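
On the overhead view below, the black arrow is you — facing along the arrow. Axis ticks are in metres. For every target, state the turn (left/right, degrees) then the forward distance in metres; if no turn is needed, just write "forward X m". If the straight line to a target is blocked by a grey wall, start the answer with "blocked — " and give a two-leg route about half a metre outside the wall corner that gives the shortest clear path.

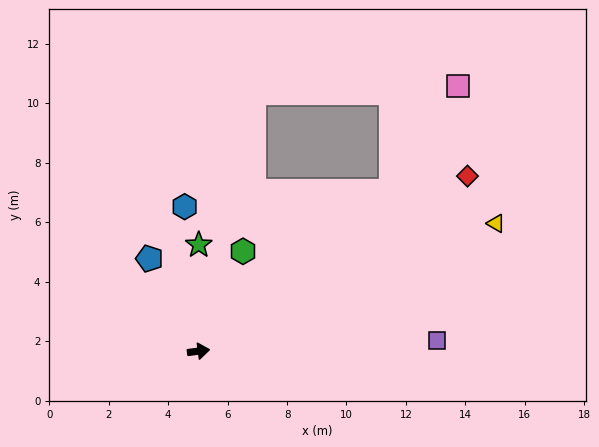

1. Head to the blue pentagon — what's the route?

turn left 110°, forward 3.5 m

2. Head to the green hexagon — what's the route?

turn left 58°, forward 3.7 m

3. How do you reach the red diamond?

turn left 26°, forward 10.8 m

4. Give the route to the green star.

turn left 82°, forward 3.6 m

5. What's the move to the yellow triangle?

turn left 16°, forward 10.9 m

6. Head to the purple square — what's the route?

turn right 5°, forward 8.0 m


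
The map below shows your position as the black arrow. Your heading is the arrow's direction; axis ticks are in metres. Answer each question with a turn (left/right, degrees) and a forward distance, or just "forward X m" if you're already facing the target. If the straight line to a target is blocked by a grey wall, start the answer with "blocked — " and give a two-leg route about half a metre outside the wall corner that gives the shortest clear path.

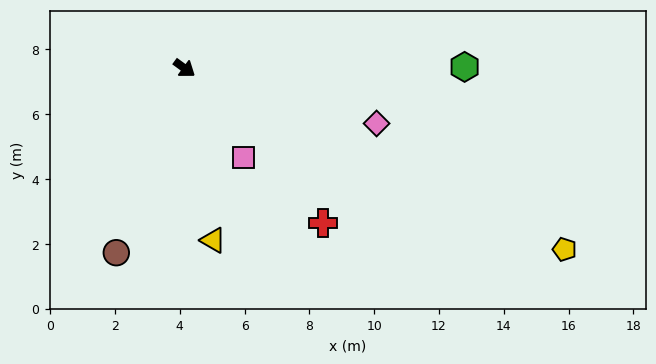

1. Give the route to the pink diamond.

turn left 20°, forward 6.2 m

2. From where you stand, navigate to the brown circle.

turn right 74°, forward 6.1 m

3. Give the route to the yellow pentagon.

turn left 11°, forward 13.0 m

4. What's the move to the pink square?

turn right 20°, forward 3.3 m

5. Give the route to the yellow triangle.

turn right 44°, forward 5.4 m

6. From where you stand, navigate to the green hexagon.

turn left 36°, forward 8.6 m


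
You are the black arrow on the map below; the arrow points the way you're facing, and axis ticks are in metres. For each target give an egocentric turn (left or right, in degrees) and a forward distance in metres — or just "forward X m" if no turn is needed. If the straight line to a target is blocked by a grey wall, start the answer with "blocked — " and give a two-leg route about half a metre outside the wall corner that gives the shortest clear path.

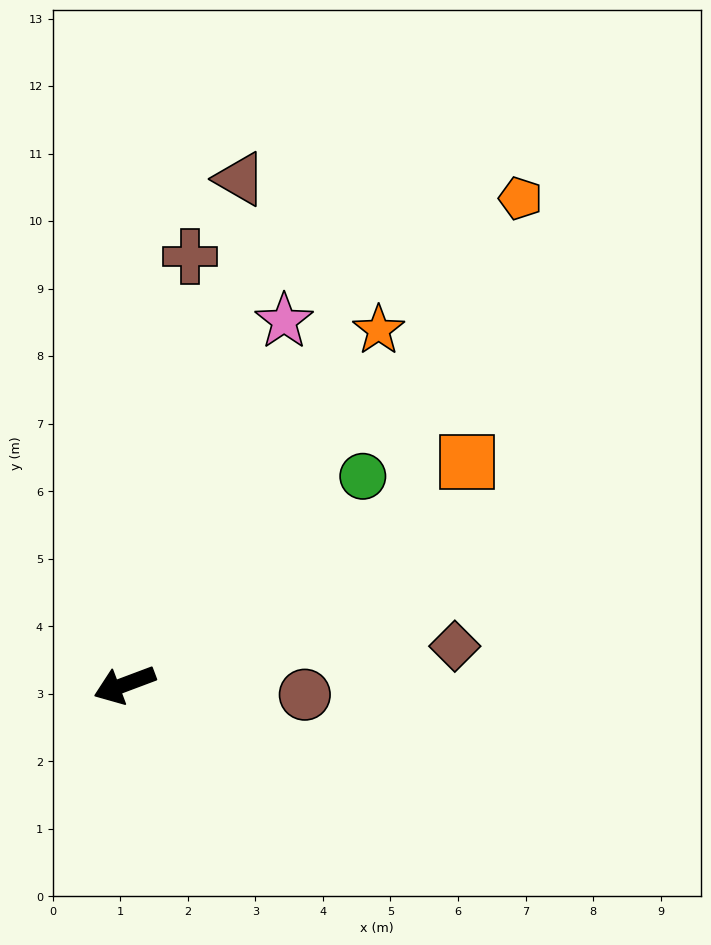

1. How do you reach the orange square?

turn right 168°, forward 6.0 m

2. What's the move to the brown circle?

turn left 156°, forward 2.7 m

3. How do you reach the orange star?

turn right 146°, forward 6.5 m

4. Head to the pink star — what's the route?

turn right 134°, forward 5.9 m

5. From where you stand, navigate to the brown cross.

turn right 119°, forward 6.4 m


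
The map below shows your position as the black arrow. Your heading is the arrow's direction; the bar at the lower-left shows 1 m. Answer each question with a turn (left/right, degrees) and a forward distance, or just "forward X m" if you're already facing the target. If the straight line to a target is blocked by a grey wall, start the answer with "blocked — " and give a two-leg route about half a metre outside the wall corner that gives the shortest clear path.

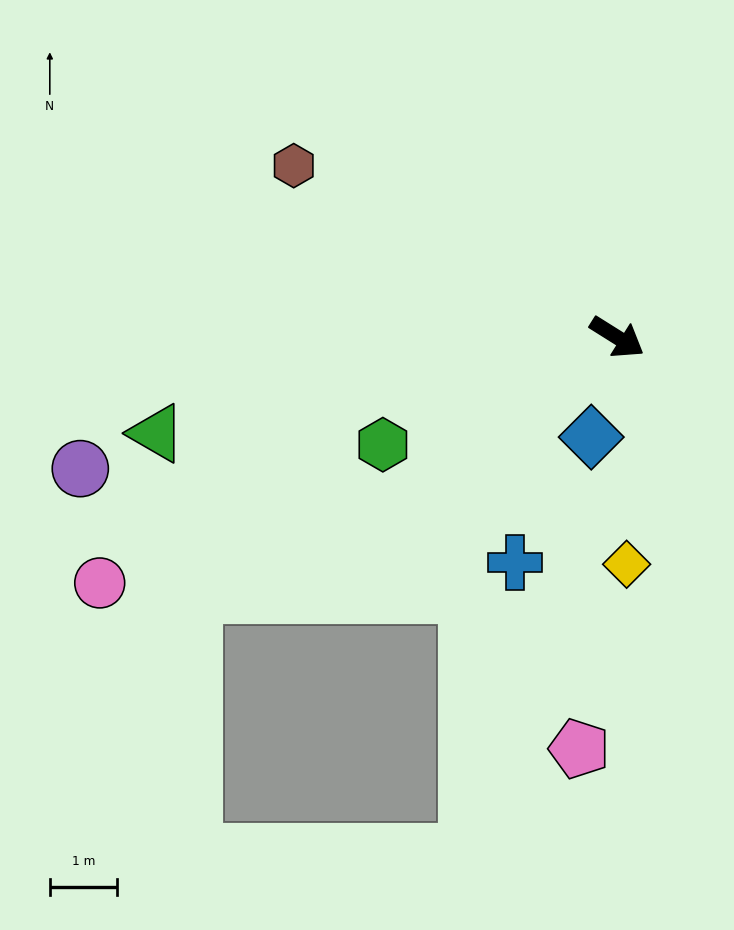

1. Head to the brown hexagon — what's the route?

turn right 176°, forward 5.5 m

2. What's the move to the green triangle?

turn right 136°, forward 7.0 m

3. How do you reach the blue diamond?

turn right 72°, forward 1.5 m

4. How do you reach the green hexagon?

turn right 123°, forward 3.9 m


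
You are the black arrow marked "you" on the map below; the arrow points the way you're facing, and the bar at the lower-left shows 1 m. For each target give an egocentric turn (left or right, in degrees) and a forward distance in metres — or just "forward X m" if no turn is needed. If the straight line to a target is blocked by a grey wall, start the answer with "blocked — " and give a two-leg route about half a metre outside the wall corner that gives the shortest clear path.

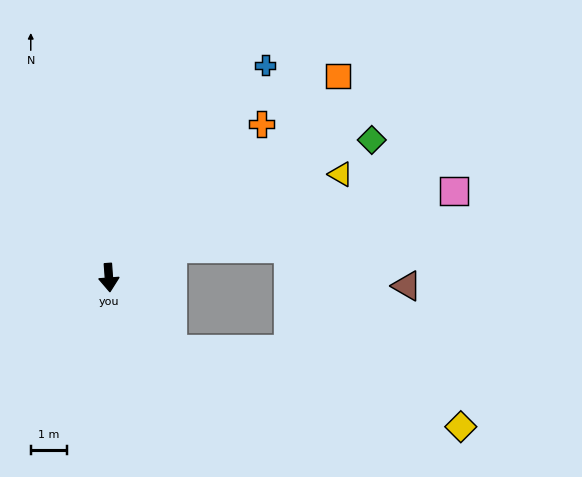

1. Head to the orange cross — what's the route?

turn left 131°, forward 5.9 m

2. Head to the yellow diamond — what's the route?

blocked — turn left 37°, forward 2.6 m, then turn left 34°, forward 8.2 m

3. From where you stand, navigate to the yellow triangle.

turn left 110°, forward 7.0 m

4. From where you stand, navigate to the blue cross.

turn left 139°, forward 7.2 m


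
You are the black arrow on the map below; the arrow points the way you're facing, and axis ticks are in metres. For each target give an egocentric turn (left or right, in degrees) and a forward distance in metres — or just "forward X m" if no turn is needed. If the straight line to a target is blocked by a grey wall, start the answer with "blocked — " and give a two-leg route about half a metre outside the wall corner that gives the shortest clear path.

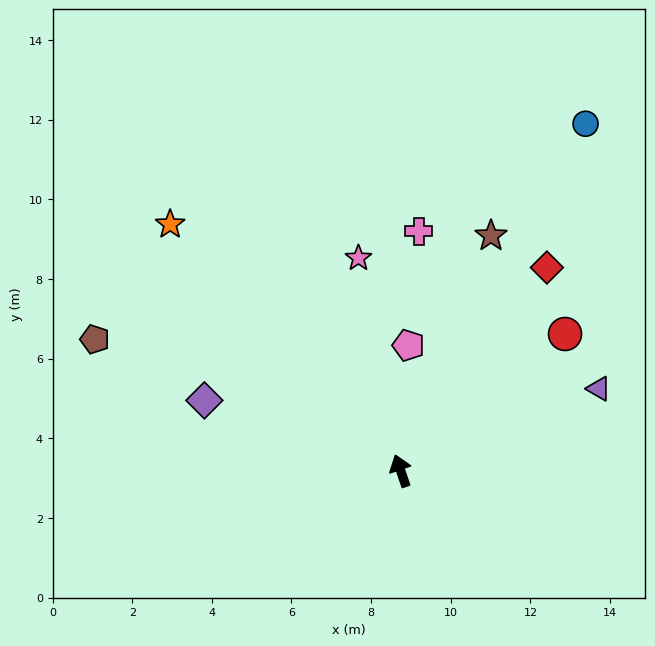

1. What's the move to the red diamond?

turn right 55°, forward 6.3 m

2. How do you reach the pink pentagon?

turn right 22°, forward 3.2 m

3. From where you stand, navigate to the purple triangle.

turn right 86°, forward 5.4 m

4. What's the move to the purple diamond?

turn left 51°, forward 5.2 m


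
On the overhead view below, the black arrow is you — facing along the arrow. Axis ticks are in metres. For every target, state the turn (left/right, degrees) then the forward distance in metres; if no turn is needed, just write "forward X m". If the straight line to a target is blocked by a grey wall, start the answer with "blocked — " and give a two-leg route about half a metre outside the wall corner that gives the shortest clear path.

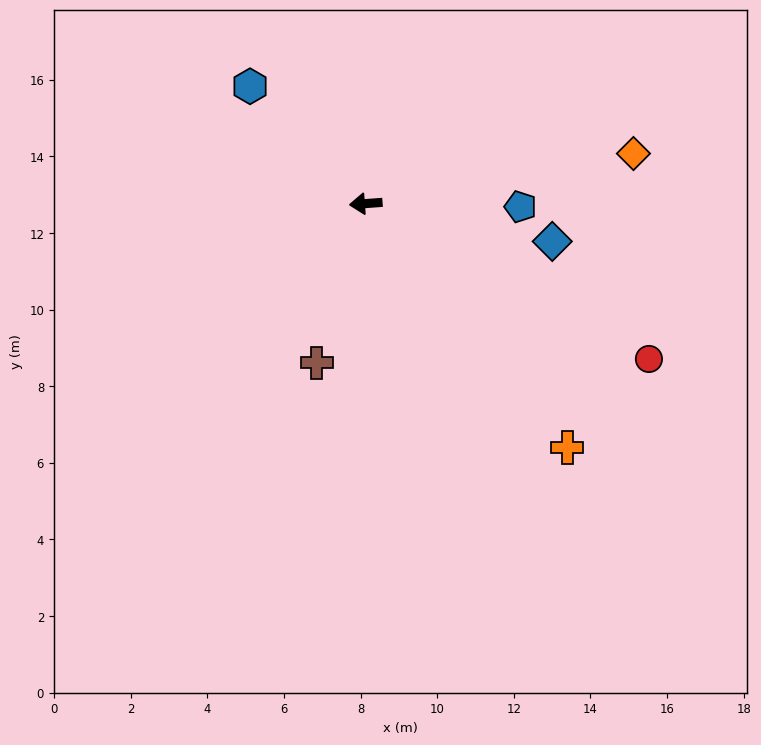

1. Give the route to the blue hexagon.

turn right 50°, forward 4.3 m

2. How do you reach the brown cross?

turn left 69°, forward 4.4 m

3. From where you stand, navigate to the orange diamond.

turn right 174°, forward 7.1 m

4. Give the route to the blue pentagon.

turn left 175°, forward 4.0 m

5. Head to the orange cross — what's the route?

turn left 125°, forward 8.3 m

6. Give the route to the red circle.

turn left 147°, forward 8.4 m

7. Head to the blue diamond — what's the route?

turn left 164°, forward 5.0 m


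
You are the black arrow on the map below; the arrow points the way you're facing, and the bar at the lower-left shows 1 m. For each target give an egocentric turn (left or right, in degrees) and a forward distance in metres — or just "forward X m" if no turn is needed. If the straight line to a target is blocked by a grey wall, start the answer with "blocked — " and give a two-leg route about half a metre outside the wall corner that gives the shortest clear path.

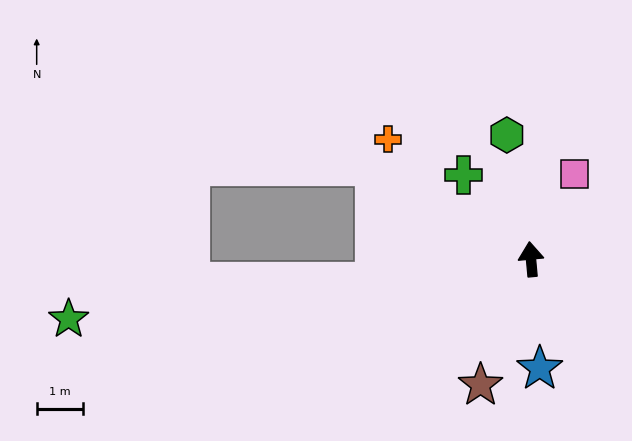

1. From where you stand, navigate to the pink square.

turn right 32°, forward 2.1 m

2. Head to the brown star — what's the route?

turn left 153°, forward 2.9 m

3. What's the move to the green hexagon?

turn left 6°, forward 2.7 m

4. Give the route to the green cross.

turn left 33°, forward 2.3 m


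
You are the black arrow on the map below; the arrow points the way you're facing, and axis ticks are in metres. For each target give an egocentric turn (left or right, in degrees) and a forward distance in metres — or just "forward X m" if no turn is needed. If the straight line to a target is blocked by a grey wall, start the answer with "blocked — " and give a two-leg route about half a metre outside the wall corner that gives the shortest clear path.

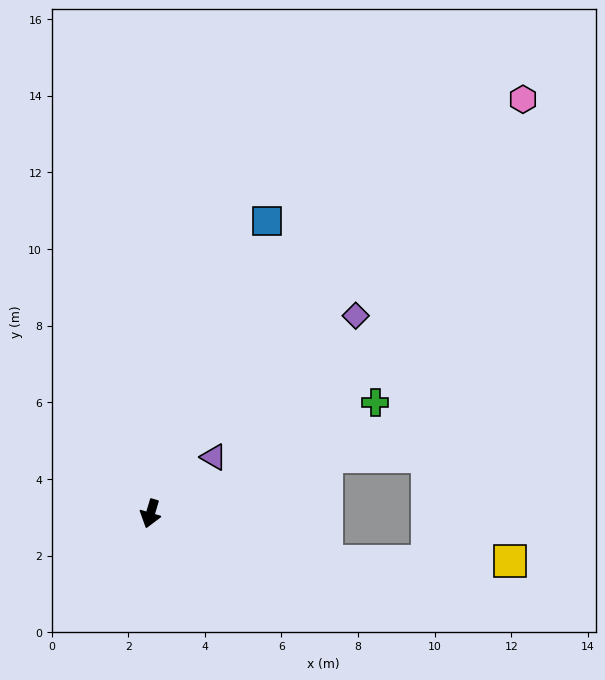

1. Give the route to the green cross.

turn left 133°, forward 6.5 m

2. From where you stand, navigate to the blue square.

turn left 175°, forward 8.2 m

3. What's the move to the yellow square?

blocked — turn left 92°, forward 4.8 m, then turn left 15°, forward 4.8 m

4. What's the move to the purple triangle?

turn left 148°, forward 2.2 m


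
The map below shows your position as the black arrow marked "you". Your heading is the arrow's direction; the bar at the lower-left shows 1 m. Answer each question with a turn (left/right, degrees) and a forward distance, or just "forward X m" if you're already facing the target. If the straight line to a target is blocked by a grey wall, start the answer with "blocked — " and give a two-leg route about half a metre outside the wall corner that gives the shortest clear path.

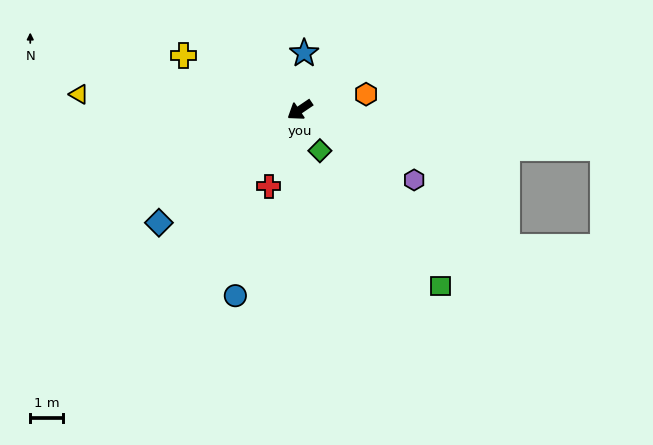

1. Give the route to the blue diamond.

turn left 5°, forward 5.5 m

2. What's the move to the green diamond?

turn left 82°, forward 1.4 m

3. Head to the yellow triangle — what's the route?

turn right 38°, forward 6.8 m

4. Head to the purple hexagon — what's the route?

turn left 114°, forward 4.1 m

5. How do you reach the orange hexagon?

turn left 159°, forward 2.1 m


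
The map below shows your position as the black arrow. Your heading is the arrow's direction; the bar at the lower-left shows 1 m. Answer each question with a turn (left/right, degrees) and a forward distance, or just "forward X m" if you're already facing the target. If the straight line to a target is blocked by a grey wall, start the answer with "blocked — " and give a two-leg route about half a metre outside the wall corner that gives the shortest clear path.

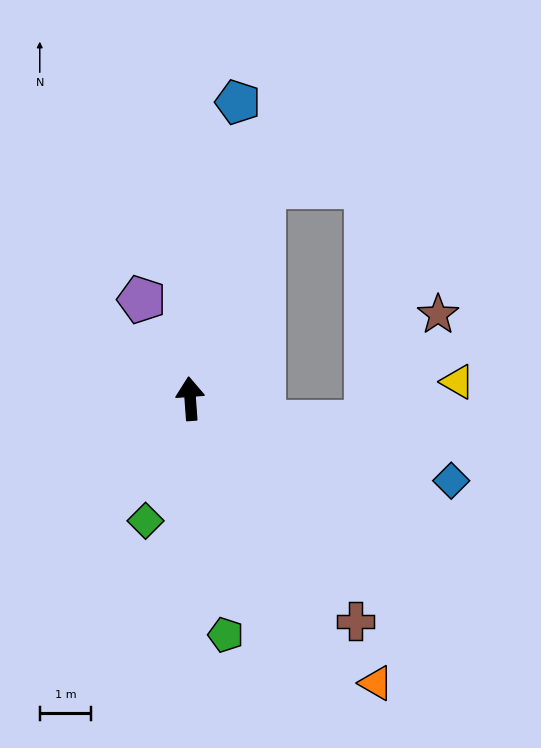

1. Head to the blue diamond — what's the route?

turn right 112°, forward 5.3 m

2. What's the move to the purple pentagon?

turn left 22°, forward 2.1 m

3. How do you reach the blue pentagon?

turn right 13°, forward 5.8 m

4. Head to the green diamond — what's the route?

turn left 156°, forward 2.5 m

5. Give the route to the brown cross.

turn right 148°, forward 5.4 m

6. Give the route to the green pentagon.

turn right 176°, forward 4.7 m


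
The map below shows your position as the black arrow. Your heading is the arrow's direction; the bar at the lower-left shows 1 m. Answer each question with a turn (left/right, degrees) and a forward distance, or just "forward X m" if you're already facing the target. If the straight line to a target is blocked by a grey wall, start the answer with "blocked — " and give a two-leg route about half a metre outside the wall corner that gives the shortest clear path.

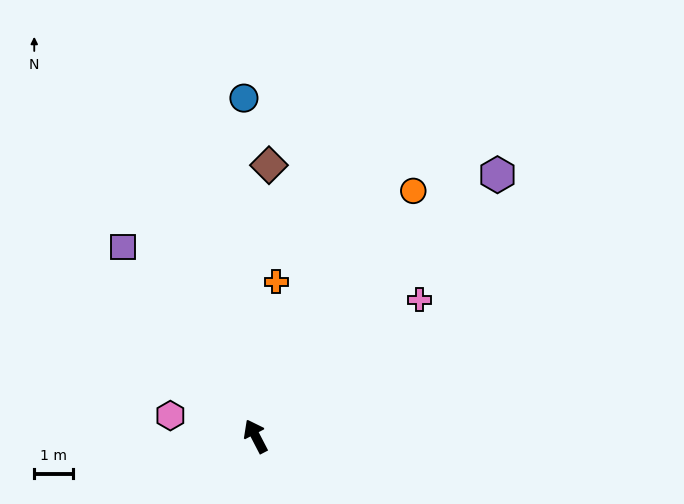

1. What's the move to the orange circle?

turn right 60°, forward 7.6 m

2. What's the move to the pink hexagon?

turn left 49°, forward 2.3 m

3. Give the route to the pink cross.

turn right 78°, forward 5.5 m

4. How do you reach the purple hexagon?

turn right 70°, forward 9.3 m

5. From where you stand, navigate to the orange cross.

turn right 35°, forward 4.1 m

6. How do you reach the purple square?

turn left 8°, forward 6.0 m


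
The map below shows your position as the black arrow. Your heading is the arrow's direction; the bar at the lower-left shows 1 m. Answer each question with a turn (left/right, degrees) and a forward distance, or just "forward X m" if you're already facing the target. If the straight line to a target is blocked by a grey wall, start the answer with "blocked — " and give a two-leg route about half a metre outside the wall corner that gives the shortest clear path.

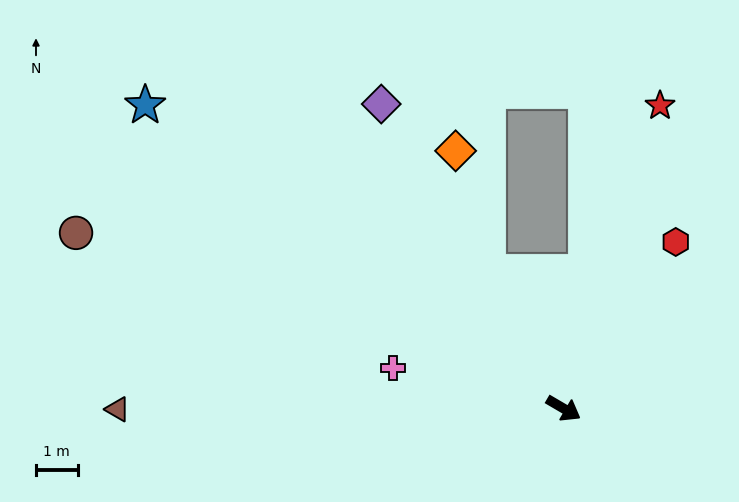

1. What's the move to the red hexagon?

turn left 86°, forward 4.8 m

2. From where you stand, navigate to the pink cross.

turn right 163°, forward 4.2 m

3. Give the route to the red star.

turn left 103°, forward 7.7 m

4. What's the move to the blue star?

turn left 174°, forward 12.4 m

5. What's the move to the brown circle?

turn right 169°, forward 12.5 m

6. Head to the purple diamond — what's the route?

turn left 151°, forward 8.5 m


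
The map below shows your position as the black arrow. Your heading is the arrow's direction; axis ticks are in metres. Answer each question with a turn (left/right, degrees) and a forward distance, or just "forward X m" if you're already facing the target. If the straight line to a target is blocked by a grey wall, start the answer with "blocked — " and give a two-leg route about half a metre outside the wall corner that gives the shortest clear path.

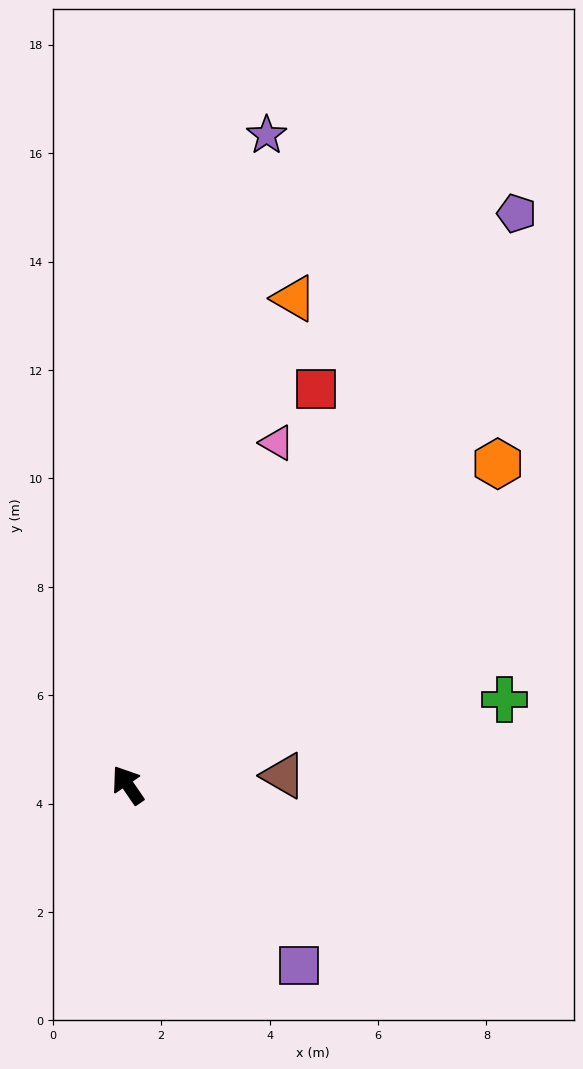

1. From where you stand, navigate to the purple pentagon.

turn right 69°, forward 12.8 m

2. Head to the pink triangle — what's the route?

turn right 58°, forward 6.9 m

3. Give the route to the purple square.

turn right 171°, forward 4.6 m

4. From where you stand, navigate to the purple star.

turn right 46°, forward 12.3 m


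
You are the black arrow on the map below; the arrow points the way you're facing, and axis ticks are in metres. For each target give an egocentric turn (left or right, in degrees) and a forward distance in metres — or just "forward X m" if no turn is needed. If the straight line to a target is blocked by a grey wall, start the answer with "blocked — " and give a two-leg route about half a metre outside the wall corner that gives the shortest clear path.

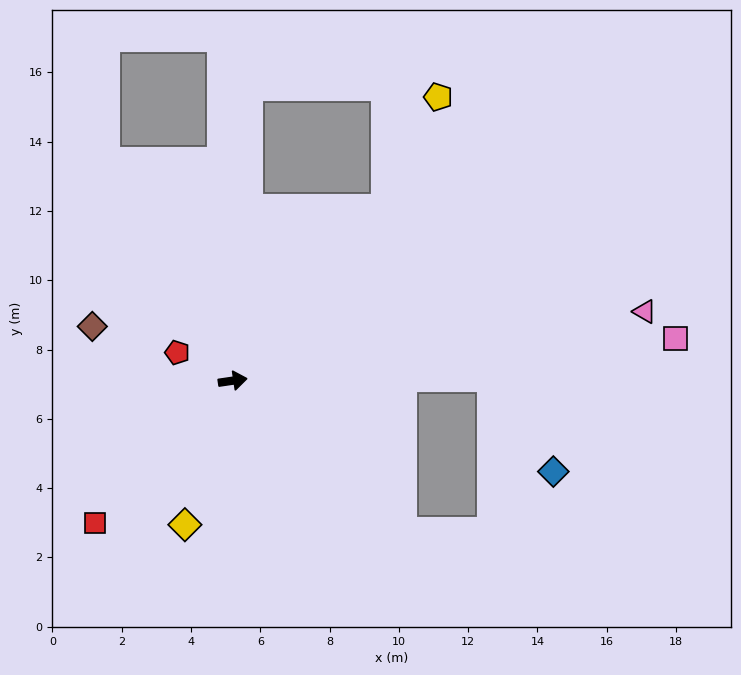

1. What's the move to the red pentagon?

turn left 145°, forward 1.8 m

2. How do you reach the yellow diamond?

turn right 117°, forward 4.4 m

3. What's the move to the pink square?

turn right 3°, forward 12.8 m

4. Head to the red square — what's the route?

turn right 142°, forward 5.7 m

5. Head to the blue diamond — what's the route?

blocked — turn right 8°, forward 7.5 m, then turn right 57°, forward 3.3 m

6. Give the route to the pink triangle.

forward 12.1 m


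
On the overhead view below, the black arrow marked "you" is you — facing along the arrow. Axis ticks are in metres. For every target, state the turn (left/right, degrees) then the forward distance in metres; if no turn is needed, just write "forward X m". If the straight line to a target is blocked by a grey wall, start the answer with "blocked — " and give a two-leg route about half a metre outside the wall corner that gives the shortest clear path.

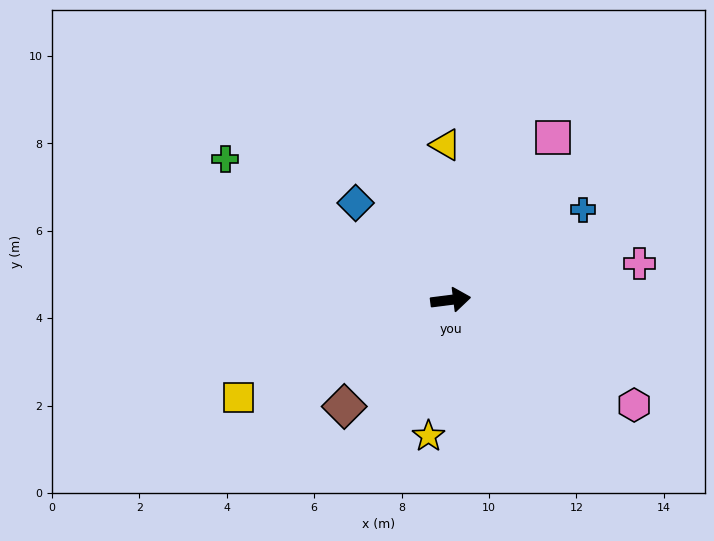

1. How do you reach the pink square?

turn left 51°, forward 4.4 m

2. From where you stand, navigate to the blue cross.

turn left 27°, forward 3.7 m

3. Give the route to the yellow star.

turn right 106°, forward 3.2 m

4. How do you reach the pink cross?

turn left 4°, forward 4.4 m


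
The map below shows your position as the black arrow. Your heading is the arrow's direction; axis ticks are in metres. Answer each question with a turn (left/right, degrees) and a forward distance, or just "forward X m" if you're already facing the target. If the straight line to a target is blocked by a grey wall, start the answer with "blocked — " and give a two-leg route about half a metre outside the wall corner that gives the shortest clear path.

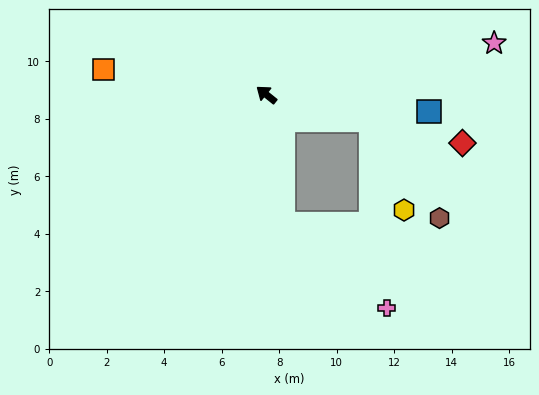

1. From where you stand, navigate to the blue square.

turn right 147°, forward 5.7 m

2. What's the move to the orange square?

turn left 30°, forward 5.7 m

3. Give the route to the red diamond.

turn right 155°, forward 7.0 m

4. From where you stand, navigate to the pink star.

turn right 129°, forward 8.1 m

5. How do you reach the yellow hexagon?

blocked — turn right 155°, forward 3.7 m, then turn right 56°, forward 3.3 m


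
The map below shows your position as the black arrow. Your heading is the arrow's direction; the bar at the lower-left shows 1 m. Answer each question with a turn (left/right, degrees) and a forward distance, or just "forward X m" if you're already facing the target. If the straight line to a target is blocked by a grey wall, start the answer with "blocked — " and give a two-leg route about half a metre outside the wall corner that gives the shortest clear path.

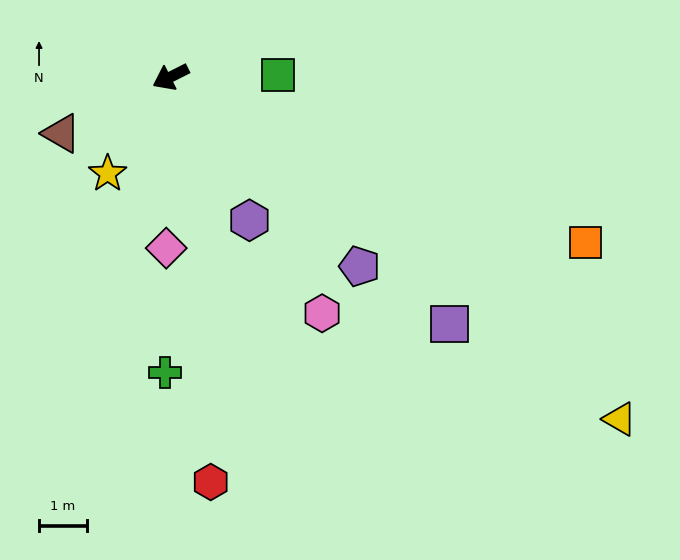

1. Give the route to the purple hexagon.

turn left 92°, forward 3.4 m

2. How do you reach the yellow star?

turn left 30°, forward 2.4 m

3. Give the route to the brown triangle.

forward 2.6 m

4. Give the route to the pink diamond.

turn left 62°, forward 3.6 m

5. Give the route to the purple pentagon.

turn left 108°, forward 5.6 m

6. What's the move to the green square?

turn left 154°, forward 2.3 m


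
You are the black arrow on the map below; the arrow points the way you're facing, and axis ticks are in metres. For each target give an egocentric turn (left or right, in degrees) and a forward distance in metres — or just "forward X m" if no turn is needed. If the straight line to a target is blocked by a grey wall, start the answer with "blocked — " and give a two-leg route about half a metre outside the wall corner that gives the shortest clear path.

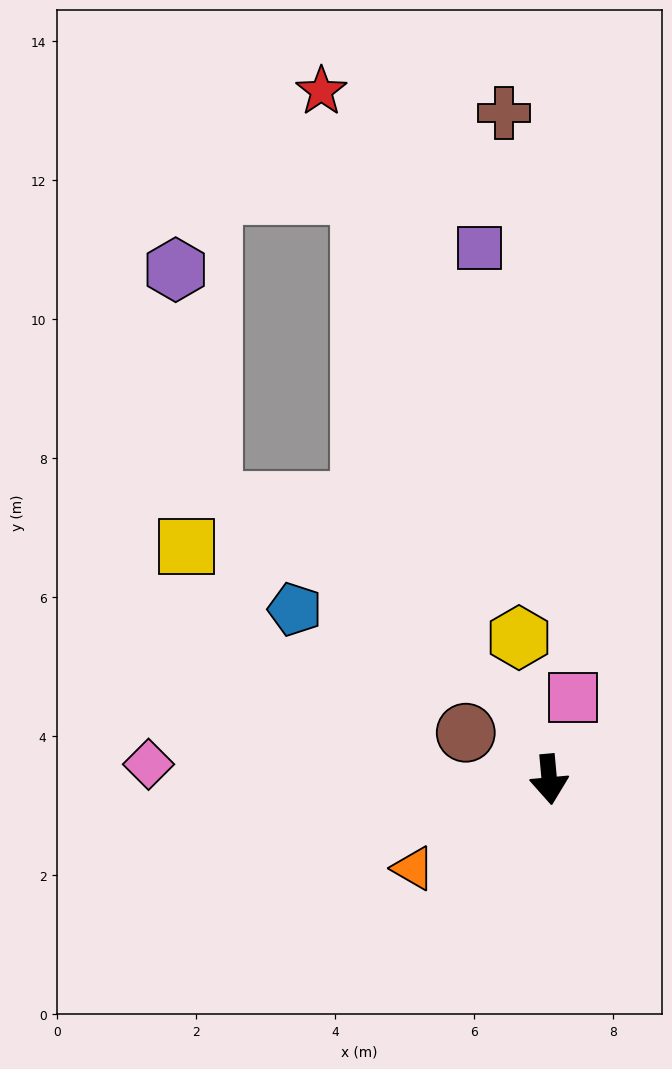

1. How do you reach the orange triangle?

turn right 62°, forward 2.3 m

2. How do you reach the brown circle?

turn right 124°, forward 1.4 m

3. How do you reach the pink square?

turn left 159°, forward 1.2 m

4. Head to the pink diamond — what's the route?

turn right 97°, forward 5.8 m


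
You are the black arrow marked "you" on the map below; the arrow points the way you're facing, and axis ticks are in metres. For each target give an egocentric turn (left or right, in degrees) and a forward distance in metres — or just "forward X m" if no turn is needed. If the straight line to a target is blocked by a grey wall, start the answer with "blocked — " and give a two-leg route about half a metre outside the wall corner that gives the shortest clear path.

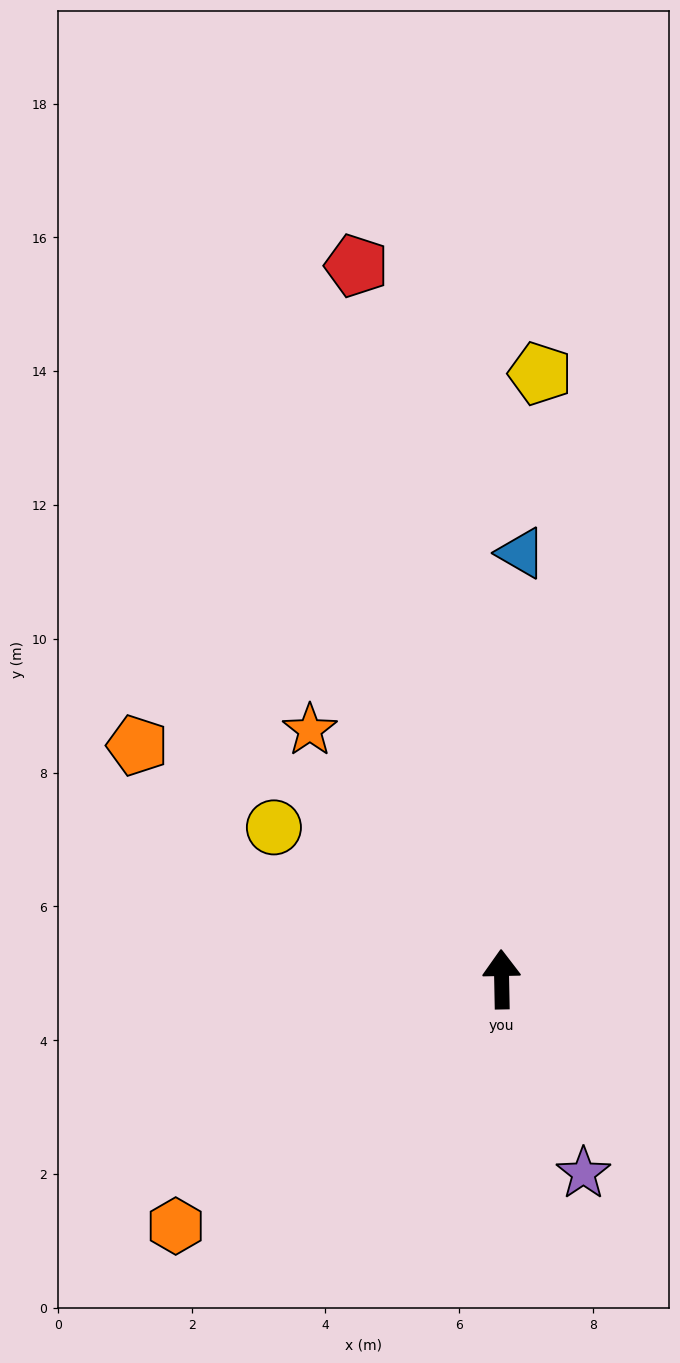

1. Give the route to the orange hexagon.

turn left 126°, forward 6.1 m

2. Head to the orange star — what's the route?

turn left 36°, forward 4.7 m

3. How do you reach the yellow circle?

turn left 55°, forward 4.1 m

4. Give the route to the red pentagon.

turn left 10°, forward 10.9 m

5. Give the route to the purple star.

turn right 158°, forward 3.1 m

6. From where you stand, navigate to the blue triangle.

turn right 4°, forward 6.4 m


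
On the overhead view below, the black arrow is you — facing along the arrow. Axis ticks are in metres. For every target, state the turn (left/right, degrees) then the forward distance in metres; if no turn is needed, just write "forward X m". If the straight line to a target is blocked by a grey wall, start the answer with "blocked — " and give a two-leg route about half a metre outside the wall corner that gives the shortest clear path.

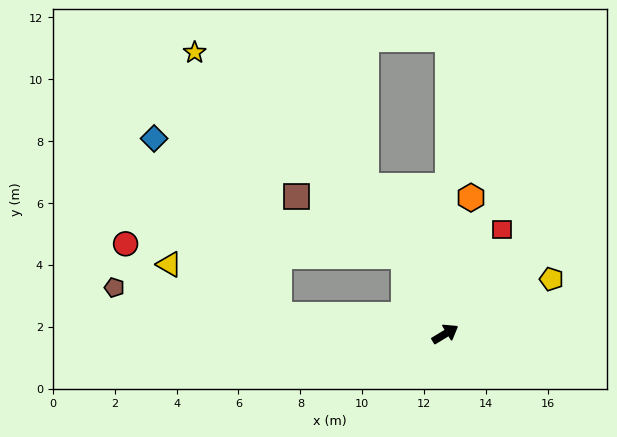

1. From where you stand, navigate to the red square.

turn left 30°, forward 3.8 m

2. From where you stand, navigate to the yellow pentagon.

turn right 4°, forward 3.9 m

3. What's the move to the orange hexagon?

turn left 48°, forward 4.5 m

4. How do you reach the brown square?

blocked — turn left 86°, forward 2.8 m, then turn left 34°, forward 4.0 m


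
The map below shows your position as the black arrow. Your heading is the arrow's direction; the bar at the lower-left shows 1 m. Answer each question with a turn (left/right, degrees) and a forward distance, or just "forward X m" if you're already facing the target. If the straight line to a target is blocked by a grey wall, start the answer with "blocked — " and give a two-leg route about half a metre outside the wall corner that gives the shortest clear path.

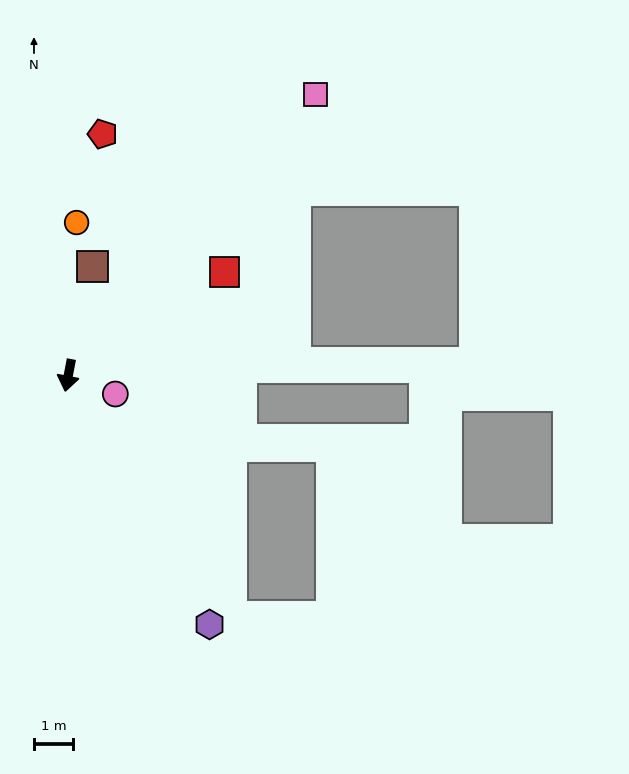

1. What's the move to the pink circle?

turn left 79°, forward 1.3 m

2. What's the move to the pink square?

turn left 149°, forward 9.6 m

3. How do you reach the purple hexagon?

turn left 40°, forward 7.3 m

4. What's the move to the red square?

turn left 134°, forward 4.8 m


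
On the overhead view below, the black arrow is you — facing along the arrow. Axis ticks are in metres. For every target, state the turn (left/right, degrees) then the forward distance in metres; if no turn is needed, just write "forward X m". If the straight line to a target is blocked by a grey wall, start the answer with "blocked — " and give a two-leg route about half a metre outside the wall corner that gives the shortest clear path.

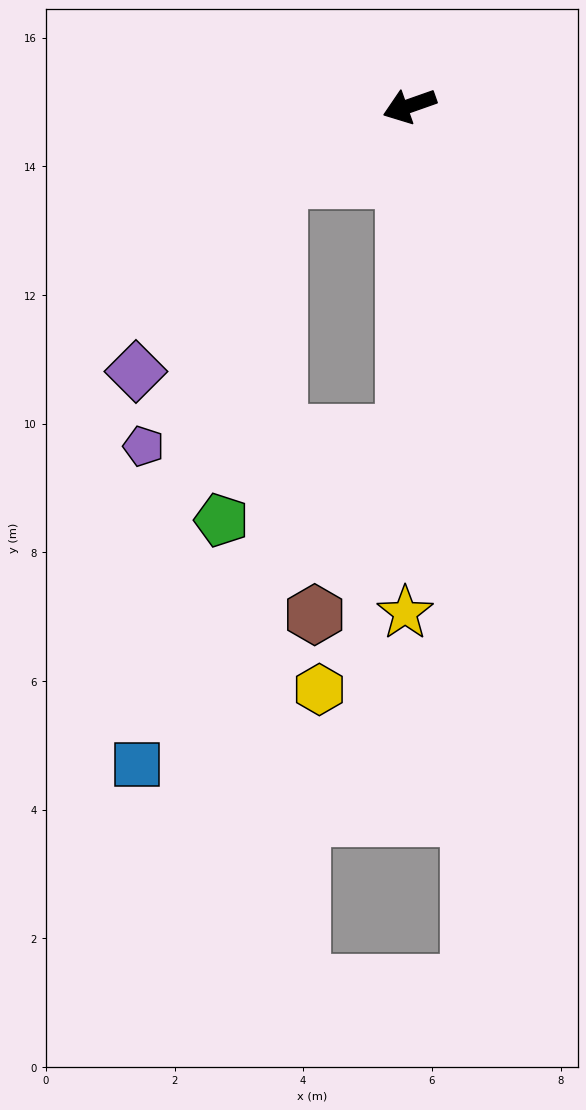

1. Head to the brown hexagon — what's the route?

blocked — turn left 69°, forward 5.1 m, then turn right 24°, forward 3.2 m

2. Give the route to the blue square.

blocked — turn left 69°, forward 5.1 m, then turn right 37°, forward 6.6 m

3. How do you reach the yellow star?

turn left 70°, forward 7.9 m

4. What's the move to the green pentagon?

blocked — turn left 11°, forward 2.3 m, then turn left 50°, forward 5.4 m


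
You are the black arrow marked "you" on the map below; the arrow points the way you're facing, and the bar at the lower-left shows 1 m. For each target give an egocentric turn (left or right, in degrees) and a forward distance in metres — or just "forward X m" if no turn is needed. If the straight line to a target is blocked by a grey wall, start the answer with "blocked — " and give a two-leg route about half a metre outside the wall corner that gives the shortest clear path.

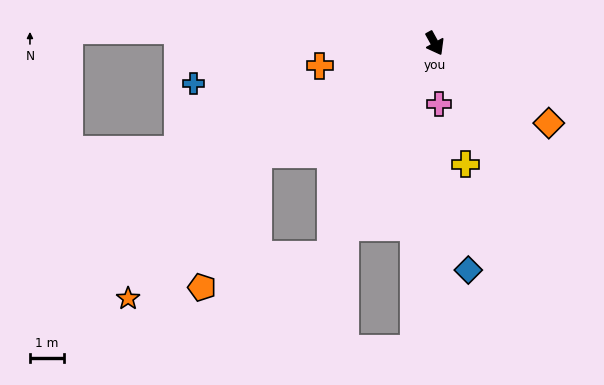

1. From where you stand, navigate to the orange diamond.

turn left 26°, forward 4.1 m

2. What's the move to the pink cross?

turn right 25°, forward 1.8 m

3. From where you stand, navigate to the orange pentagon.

blocked — turn right 87°, forward 6.2 m, then turn left 35°, forward 4.3 m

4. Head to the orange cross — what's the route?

turn right 108°, forward 3.5 m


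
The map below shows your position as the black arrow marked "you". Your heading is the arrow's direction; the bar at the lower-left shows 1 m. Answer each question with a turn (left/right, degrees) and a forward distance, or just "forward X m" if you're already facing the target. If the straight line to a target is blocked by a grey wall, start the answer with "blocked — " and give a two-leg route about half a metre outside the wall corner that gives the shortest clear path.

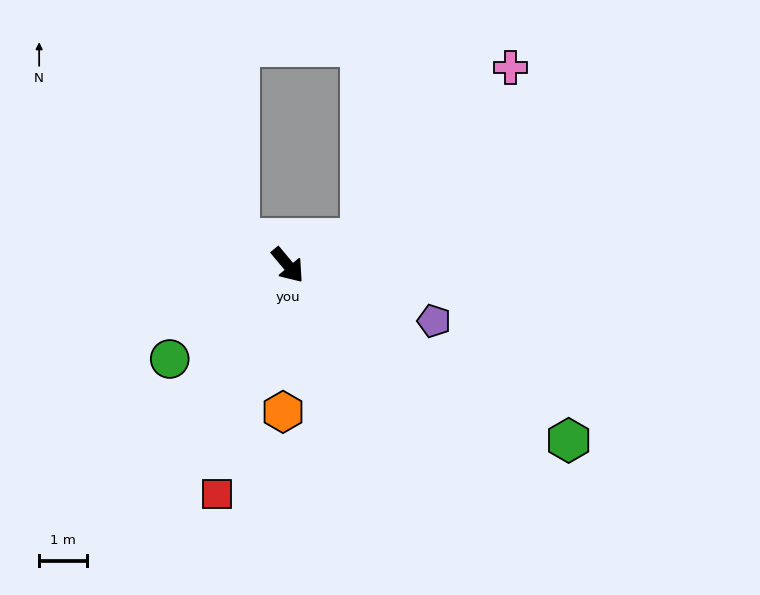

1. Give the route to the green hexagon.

turn left 18°, forward 7.0 m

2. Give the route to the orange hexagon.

turn right 42°, forward 3.1 m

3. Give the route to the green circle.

turn right 91°, forward 3.2 m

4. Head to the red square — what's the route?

turn right 57°, forward 5.1 m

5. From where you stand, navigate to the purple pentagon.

turn left 29°, forward 3.3 m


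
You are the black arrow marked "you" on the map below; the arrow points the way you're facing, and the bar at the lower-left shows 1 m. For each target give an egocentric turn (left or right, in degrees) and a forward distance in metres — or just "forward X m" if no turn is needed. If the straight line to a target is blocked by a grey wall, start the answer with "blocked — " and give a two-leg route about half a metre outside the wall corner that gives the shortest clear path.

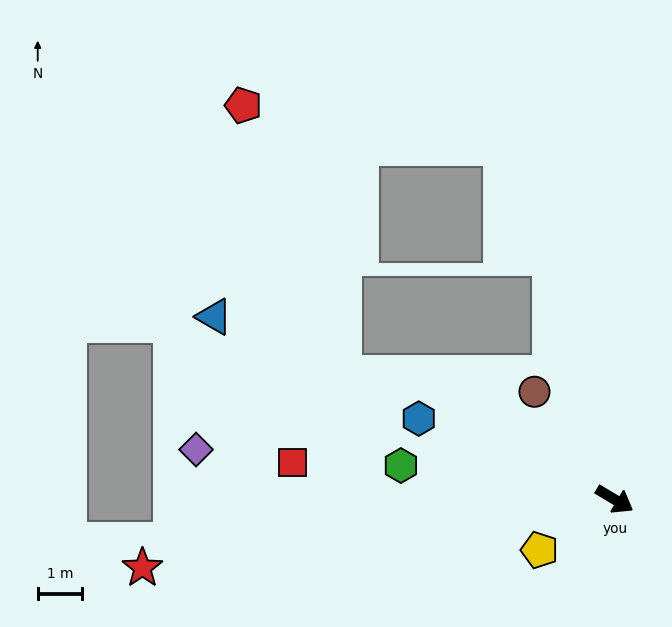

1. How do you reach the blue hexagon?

turn right 172°, forward 4.7 m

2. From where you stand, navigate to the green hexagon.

turn right 158°, forward 4.8 m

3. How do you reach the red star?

turn right 141°, forward 10.7 m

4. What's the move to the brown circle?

turn left 157°, forward 3.0 m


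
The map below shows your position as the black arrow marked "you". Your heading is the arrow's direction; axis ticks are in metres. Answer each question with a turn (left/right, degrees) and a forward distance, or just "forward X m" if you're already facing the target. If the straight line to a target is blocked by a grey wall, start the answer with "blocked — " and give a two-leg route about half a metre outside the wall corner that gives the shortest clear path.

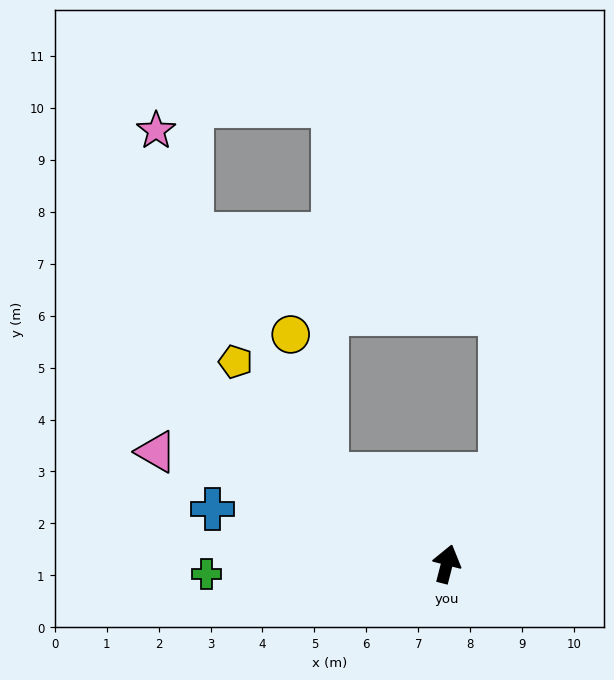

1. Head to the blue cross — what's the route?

turn left 91°, forward 4.6 m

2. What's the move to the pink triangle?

turn left 83°, forward 6.0 m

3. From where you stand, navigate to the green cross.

turn left 107°, forward 4.6 m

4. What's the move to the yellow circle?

blocked — turn left 68°, forward 2.9 m, then turn right 39°, forward 2.8 m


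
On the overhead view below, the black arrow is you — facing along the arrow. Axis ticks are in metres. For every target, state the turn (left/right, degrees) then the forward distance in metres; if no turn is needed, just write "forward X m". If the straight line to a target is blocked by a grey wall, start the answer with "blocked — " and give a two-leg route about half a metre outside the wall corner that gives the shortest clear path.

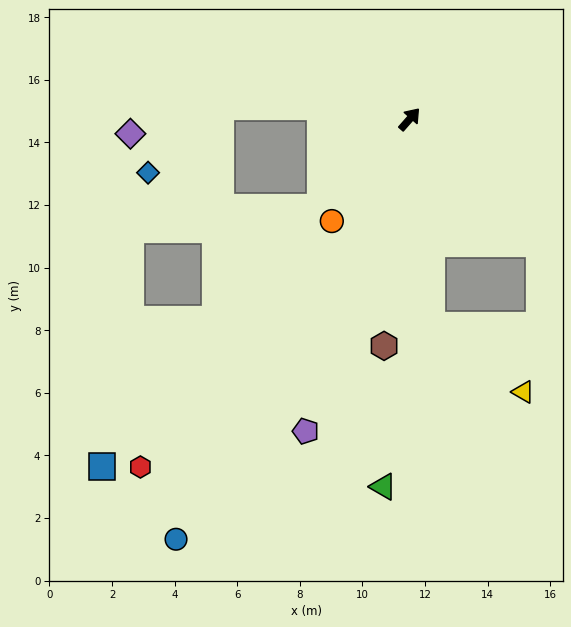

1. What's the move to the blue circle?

turn right 168°, forward 15.4 m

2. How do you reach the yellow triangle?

blocked — turn right 132°, forward 6.6 m, then turn left 47°, forward 3.6 m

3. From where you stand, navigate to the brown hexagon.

turn right 145°, forward 7.3 m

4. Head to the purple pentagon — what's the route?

turn right 157°, forward 10.5 m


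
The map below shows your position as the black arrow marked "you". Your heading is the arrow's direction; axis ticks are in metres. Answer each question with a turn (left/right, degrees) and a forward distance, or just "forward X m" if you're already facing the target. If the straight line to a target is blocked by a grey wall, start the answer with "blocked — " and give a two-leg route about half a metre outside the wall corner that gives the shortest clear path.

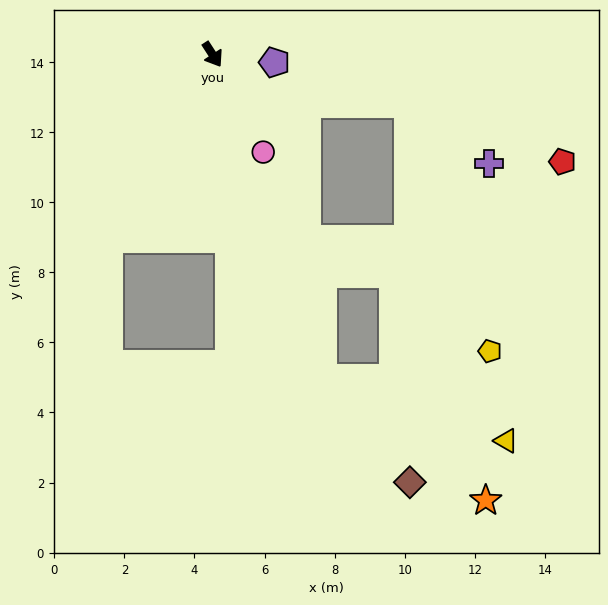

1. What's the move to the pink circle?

turn right 5°, forward 3.1 m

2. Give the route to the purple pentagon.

turn left 50°, forward 1.8 m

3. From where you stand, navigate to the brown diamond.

blocked — turn right 14°, forward 9.8 m, then turn left 21°, forward 3.9 m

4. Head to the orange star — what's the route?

blocked — turn right 14°, forward 9.8 m, then turn left 34°, forward 5.8 m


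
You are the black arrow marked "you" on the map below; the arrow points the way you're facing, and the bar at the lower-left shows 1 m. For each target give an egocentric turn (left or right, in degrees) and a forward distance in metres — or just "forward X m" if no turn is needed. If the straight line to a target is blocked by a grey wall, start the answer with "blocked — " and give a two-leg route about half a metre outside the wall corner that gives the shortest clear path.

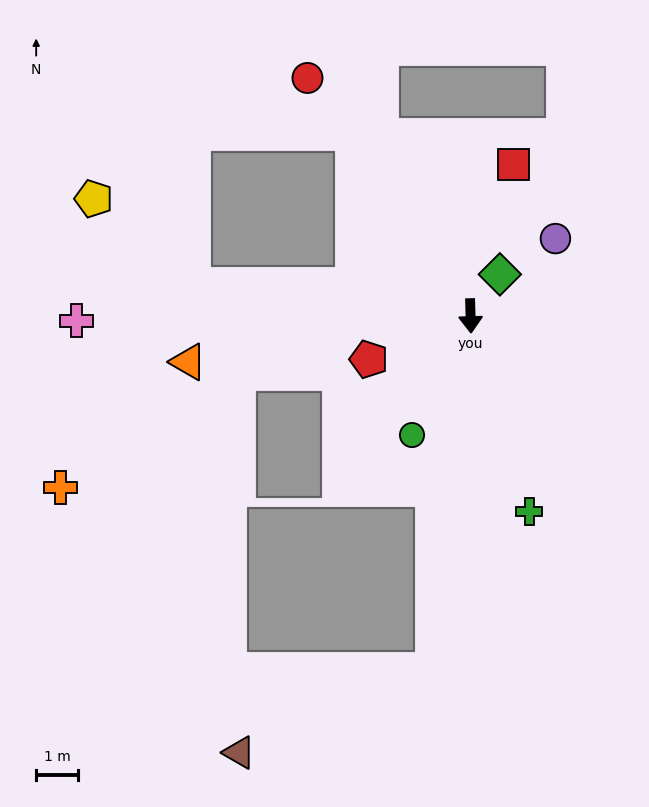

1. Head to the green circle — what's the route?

turn right 28°, forward 3.2 m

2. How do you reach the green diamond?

turn left 143°, forward 1.2 m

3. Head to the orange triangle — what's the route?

turn right 82°, forward 6.8 m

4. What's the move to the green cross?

turn left 15°, forward 4.9 m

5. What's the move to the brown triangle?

blocked — turn right 8°, forward 8.5 m, then turn right 60°, forward 5.1 m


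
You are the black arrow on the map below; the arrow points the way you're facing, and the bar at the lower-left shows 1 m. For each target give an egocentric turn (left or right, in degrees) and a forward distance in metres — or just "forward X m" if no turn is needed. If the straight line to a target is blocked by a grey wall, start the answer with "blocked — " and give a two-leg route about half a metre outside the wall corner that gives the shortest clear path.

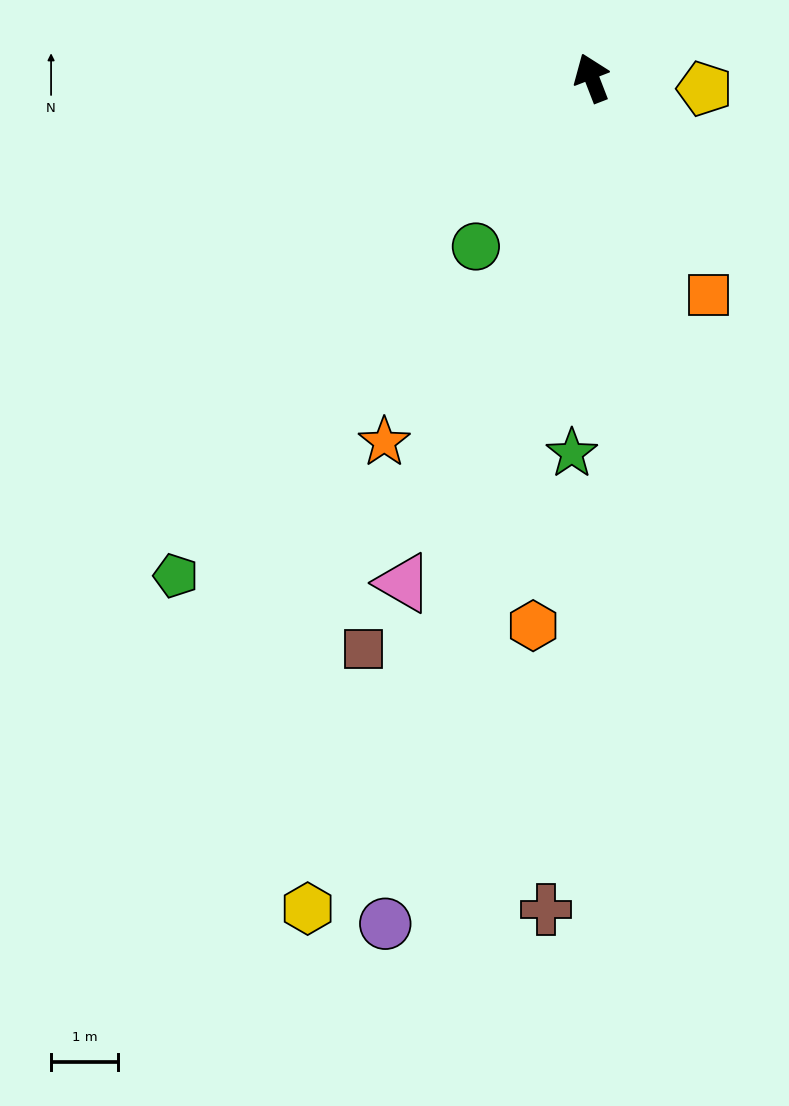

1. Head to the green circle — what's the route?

turn left 124°, forward 3.0 m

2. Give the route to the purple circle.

turn left 145°, forward 12.9 m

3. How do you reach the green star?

turn left 156°, forward 5.6 m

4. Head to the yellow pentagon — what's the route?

turn right 117°, forward 1.7 m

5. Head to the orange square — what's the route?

turn right 173°, forward 3.7 m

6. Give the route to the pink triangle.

turn left 138°, forward 8.0 m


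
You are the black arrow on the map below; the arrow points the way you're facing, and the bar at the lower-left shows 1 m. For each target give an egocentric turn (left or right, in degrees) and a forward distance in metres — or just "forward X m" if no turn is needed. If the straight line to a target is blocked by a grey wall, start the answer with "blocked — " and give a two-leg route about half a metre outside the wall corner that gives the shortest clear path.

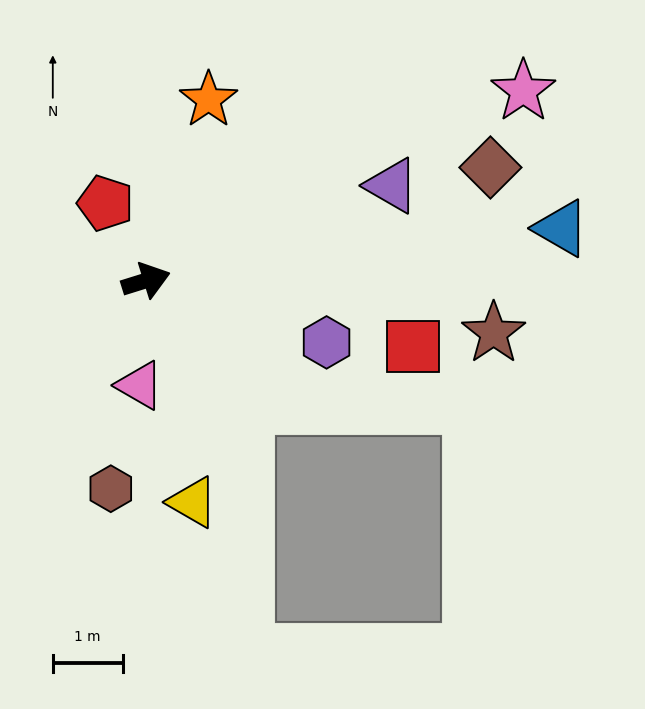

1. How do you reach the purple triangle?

turn left 4°, forward 3.8 m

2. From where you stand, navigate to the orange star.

turn left 54°, forward 2.7 m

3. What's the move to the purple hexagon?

turn right 36°, forward 2.7 m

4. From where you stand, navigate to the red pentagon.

turn left 100°, forward 1.3 m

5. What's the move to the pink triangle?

turn right 111°, forward 1.5 m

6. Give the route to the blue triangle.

turn right 10°, forward 6.0 m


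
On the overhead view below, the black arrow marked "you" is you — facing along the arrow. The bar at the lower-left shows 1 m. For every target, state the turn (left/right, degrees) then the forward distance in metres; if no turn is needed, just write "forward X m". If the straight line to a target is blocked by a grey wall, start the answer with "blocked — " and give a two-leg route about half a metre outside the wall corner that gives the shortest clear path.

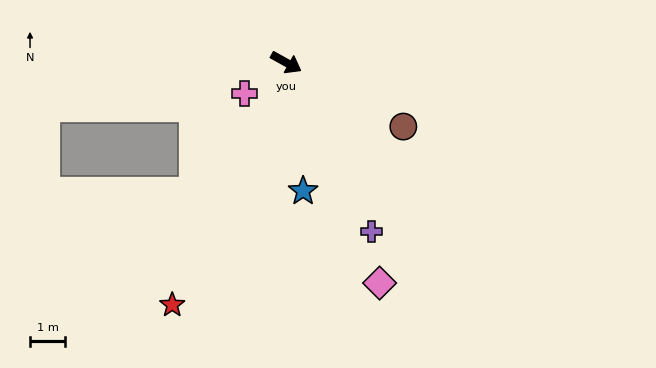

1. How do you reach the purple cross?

turn right 34°, forward 5.4 m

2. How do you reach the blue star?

turn right 53°, forward 3.7 m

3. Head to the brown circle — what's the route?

forward 3.8 m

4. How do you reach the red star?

turn right 86°, forward 7.7 m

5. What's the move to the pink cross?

turn right 114°, forward 1.5 m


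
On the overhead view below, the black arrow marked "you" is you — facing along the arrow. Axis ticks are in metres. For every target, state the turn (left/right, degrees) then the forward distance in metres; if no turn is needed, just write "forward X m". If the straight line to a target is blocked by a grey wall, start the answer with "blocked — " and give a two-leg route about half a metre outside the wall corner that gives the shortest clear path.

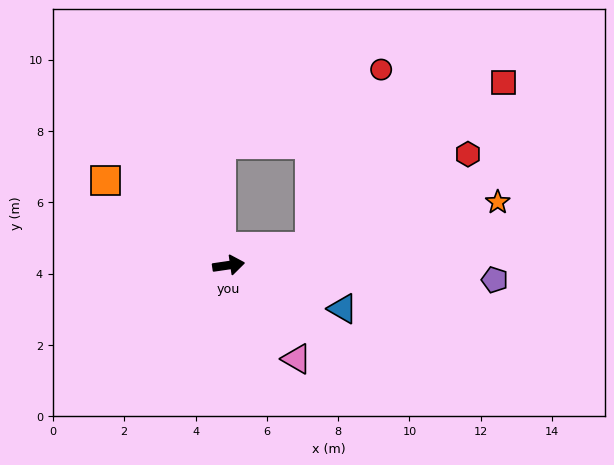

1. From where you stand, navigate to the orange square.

turn left 137°, forward 4.2 m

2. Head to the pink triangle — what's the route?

turn right 62°, forward 3.2 m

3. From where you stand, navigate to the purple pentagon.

turn right 11°, forward 7.5 m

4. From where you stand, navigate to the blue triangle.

turn right 29°, forward 3.4 m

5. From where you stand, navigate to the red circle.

blocked — turn left 4°, forward 2.3 m, then turn left 56°, forward 5.4 m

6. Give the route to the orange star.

turn left 5°, forward 7.8 m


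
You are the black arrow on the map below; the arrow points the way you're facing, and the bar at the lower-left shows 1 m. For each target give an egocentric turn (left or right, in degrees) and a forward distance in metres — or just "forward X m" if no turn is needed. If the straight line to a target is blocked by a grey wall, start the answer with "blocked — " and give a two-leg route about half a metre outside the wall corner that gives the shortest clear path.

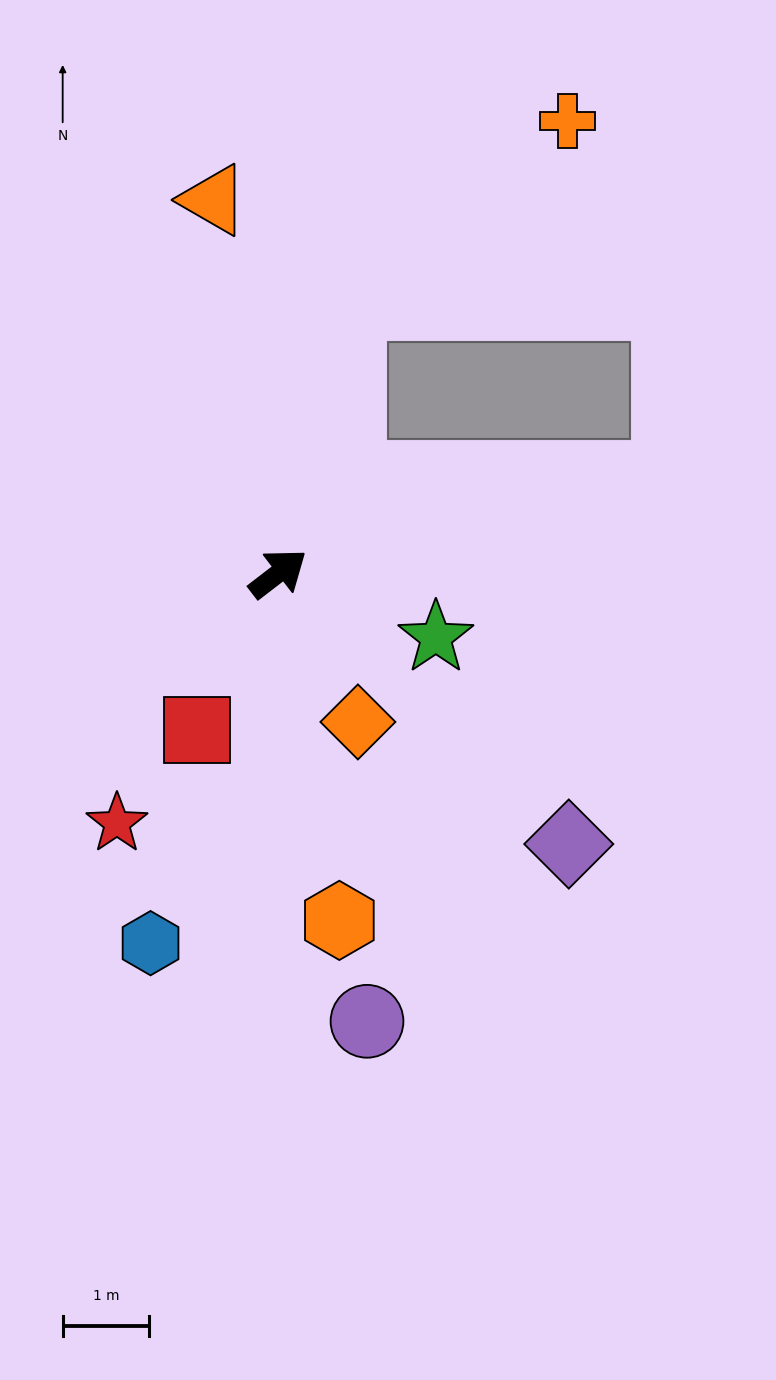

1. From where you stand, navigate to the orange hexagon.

turn right 118°, forward 4.1 m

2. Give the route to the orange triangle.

turn left 62°, forward 4.4 m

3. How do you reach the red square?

turn right 155°, forward 2.1 m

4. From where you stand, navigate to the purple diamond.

turn right 81°, forward 4.6 m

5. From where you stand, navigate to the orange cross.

blocked — turn left 38°, forward 3.2 m, then turn right 36°, forward 3.3 m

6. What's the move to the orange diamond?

turn right 99°, forward 2.0 m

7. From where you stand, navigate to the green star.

turn right 60°, forward 2.0 m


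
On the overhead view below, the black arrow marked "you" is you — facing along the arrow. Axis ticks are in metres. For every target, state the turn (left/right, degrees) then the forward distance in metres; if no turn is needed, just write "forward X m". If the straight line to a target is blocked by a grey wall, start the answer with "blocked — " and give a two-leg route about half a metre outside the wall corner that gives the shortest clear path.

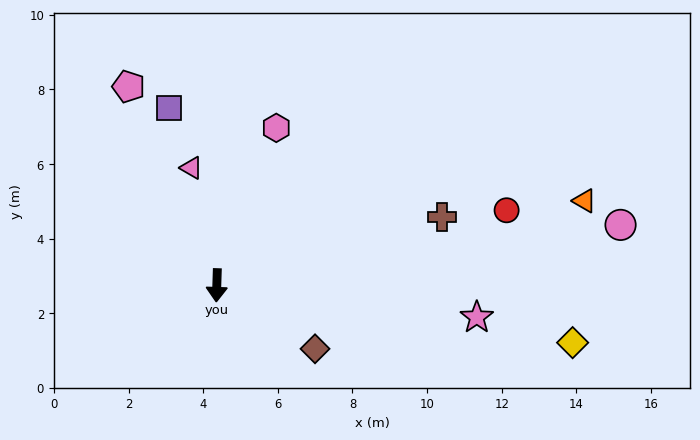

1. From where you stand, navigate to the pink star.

turn left 85°, forward 7.0 m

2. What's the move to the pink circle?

turn left 100°, forward 10.9 m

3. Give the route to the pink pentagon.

turn right 154°, forward 5.8 m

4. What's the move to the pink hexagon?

turn left 161°, forward 4.5 m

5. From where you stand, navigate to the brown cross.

turn left 109°, forward 6.3 m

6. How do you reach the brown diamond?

turn left 59°, forward 3.1 m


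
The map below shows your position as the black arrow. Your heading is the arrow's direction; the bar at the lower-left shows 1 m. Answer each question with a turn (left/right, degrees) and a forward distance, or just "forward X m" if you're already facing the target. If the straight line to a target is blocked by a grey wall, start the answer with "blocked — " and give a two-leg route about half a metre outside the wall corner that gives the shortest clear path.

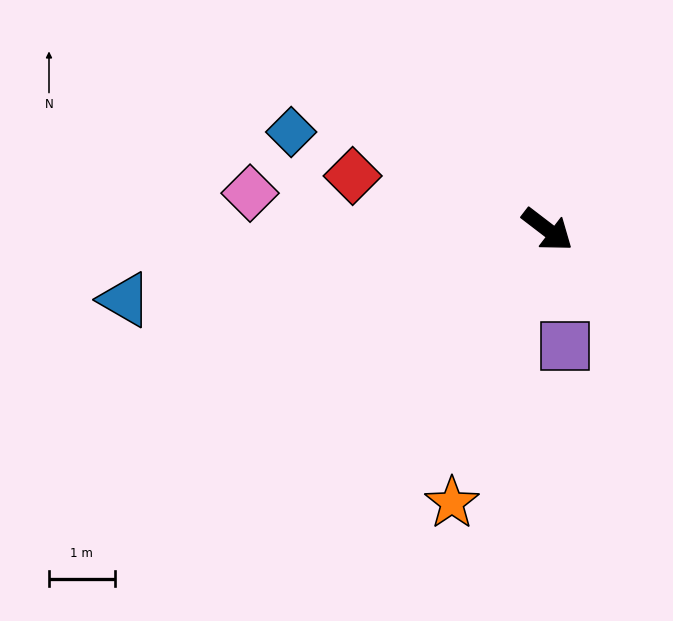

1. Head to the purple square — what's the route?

turn right 44°, forward 1.8 m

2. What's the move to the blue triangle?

turn right 133°, forward 6.5 m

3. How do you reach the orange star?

turn right 72°, forward 4.4 m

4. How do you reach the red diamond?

turn right 158°, forward 3.1 m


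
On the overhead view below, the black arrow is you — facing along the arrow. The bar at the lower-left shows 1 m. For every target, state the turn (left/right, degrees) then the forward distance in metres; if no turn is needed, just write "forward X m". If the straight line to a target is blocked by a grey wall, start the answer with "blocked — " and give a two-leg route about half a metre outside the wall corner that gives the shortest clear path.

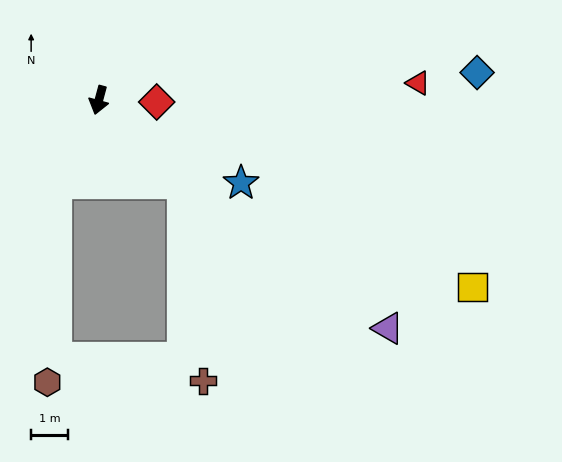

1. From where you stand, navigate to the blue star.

turn left 75°, forward 4.5 m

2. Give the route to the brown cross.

blocked — turn left 60°, forward 3.2 m, then turn right 39°, forward 5.4 m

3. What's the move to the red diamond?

turn left 103°, forward 1.6 m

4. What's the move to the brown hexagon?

blocked — turn right 12°, forward 2.5 m, then turn left 25°, forward 5.4 m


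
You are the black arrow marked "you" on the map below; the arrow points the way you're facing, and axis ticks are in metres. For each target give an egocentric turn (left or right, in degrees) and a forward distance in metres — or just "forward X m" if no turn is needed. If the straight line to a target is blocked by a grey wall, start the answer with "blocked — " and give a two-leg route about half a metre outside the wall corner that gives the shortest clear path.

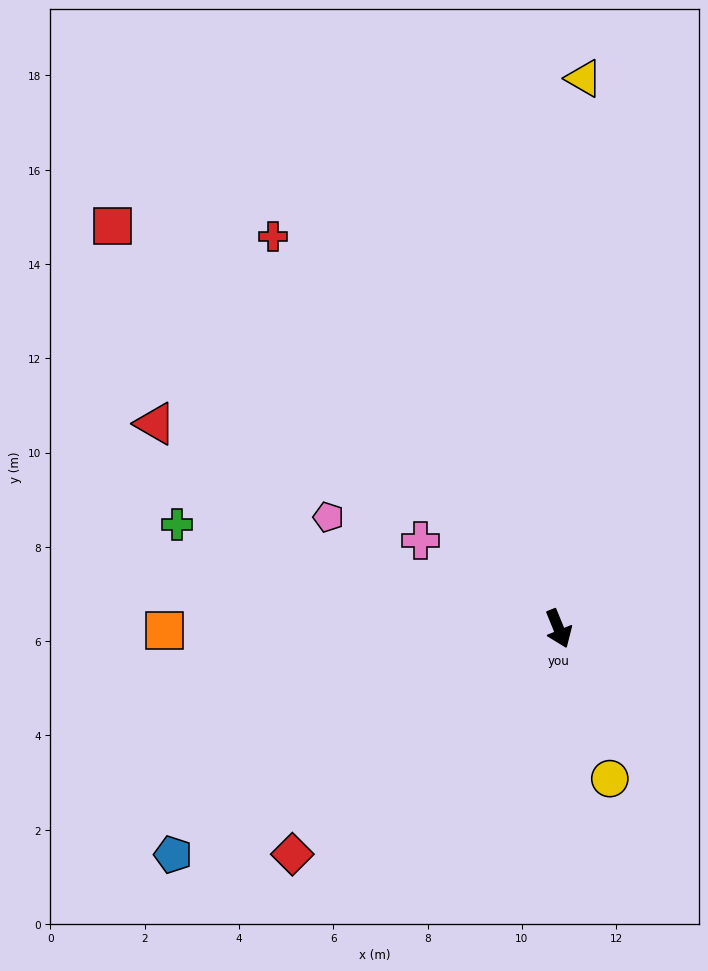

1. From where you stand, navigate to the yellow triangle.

turn left 155°, forward 11.7 m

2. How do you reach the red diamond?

turn right 72°, forward 7.4 m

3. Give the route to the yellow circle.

turn right 3°, forward 3.4 m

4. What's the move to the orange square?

turn right 112°, forward 8.4 m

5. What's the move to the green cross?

turn right 127°, forward 8.4 m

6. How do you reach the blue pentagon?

turn right 82°, forward 9.5 m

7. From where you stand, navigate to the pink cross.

turn right 145°, forward 3.5 m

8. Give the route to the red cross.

turn right 166°, forward 10.3 m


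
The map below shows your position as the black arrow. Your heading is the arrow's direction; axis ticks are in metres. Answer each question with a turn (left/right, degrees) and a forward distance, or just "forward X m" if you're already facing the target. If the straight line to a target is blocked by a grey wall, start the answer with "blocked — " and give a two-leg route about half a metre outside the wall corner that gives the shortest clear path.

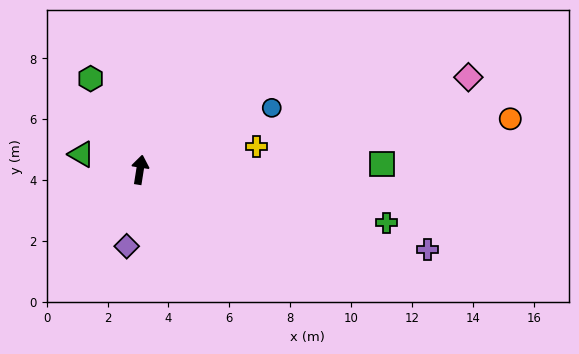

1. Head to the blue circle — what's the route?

turn right 56°, forward 4.8 m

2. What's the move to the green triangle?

turn left 84°, forward 2.0 m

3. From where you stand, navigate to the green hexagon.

turn left 37°, forward 3.4 m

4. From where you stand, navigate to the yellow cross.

turn right 70°, forward 3.9 m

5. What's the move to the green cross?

turn right 93°, forward 8.3 m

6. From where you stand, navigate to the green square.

turn right 80°, forward 8.0 m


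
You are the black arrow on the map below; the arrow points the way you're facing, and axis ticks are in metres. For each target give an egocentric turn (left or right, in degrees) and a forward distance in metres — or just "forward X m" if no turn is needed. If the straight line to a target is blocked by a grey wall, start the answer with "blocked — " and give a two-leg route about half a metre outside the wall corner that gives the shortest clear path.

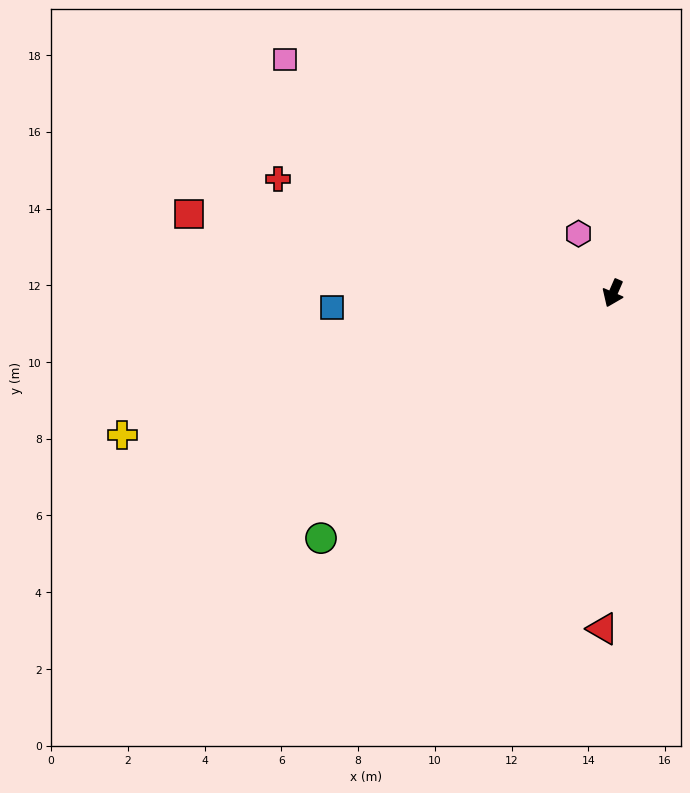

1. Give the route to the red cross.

turn right 85°, forward 9.2 m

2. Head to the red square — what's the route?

turn right 77°, forward 11.2 m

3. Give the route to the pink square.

turn right 102°, forward 10.5 m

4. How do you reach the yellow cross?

turn right 50°, forward 13.3 m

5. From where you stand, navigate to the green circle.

turn right 27°, forward 9.9 m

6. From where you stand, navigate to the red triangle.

turn left 22°, forward 8.7 m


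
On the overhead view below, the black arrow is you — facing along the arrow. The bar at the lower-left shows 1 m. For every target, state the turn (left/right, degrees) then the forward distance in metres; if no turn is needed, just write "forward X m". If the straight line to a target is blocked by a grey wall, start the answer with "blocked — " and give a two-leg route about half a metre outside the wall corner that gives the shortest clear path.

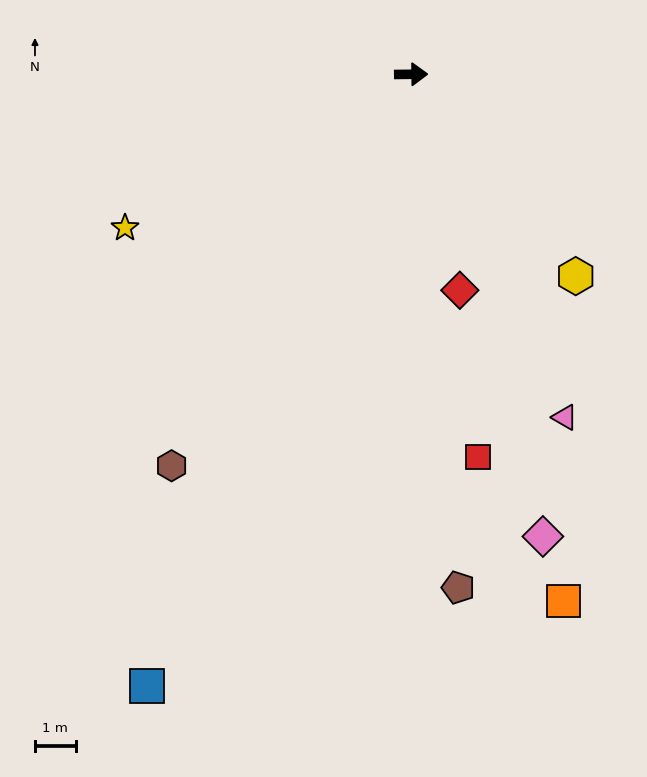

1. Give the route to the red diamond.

turn right 78°, forward 5.5 m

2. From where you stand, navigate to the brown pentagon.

turn right 85°, forward 12.7 m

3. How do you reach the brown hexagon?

turn right 122°, forward 11.3 m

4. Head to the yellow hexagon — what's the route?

turn right 51°, forward 6.4 m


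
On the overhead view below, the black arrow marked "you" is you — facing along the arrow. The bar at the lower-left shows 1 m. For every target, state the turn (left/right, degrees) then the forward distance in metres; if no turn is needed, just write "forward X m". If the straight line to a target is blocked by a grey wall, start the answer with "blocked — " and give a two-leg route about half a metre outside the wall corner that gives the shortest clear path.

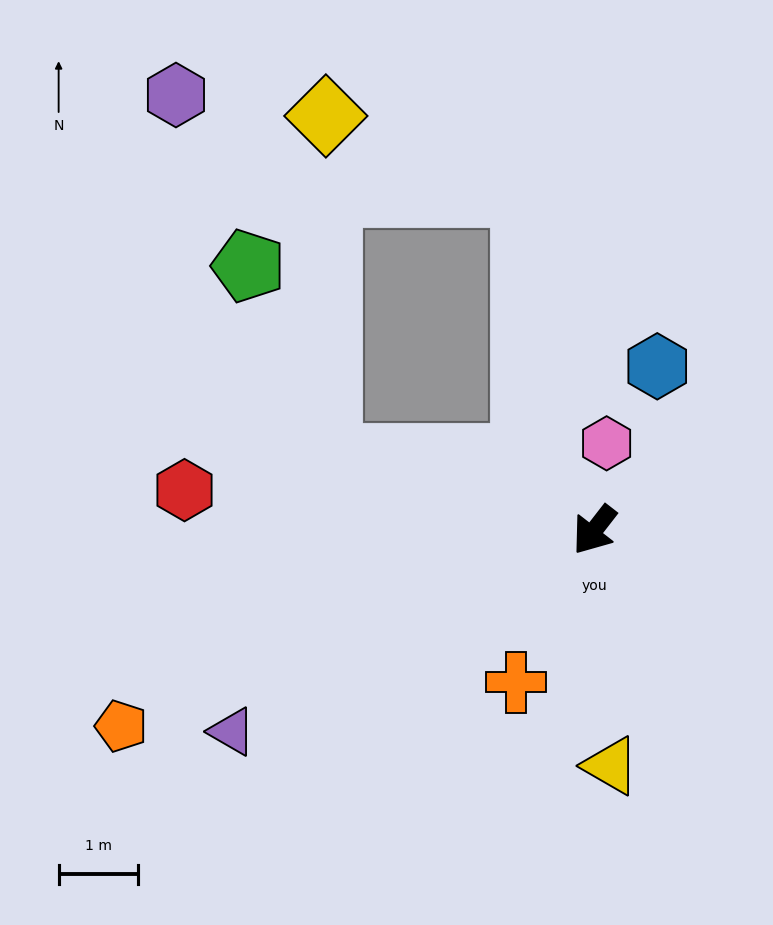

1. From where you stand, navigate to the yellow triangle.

turn left 42°, forward 3.0 m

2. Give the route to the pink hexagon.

turn right 150°, forward 1.1 m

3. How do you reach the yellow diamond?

blocked — turn right 67°, forward 3.5 m, then turn right 75°, forward 4.3 m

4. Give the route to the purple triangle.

turn right 23°, forward 5.2 m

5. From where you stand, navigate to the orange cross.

turn left 11°, forward 2.2 m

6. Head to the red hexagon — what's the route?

turn right 58°, forward 5.2 m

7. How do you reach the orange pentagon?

turn right 30°, forward 6.5 m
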